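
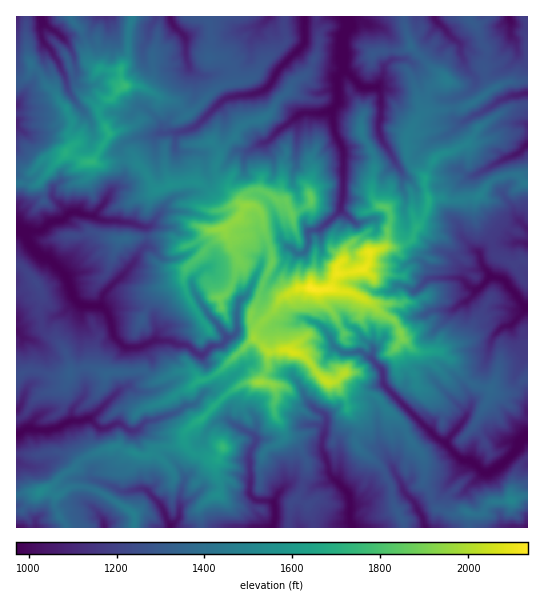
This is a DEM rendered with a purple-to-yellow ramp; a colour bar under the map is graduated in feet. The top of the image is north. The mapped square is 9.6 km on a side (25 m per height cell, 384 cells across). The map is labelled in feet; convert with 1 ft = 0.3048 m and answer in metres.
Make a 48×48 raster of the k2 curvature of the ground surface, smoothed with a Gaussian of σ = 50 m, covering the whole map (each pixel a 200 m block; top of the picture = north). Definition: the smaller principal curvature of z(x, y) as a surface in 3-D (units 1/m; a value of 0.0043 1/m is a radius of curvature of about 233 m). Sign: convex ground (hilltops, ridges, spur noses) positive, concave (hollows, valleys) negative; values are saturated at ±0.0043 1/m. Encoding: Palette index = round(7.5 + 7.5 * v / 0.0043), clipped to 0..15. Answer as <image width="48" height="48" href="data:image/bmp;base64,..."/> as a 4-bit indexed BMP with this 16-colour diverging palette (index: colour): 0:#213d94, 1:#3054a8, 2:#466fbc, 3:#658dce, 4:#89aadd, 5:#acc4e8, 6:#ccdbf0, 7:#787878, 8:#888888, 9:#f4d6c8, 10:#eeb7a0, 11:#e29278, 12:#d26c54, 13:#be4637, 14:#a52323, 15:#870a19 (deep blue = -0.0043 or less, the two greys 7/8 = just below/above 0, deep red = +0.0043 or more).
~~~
<image width="48" height="48" href="data:image/bmp;base64,Qk32BAAAAAAAAHYAAAAoAAAAMAAAADAAAAABAAQAAAAAAIAEAAATCwAAEwsAABAAAAAAAAAAlD0hAKhUMAC8b0YAzo1lAN2qiQDoxKwA8NvMAHh4eACIiIgAyNb0AKC37gB4kuIAVGzSADdGvgAjI6UAGQqHAGVmd3c2d1Y0ZlVFVUdnd3ZmZoc2ZmZkRIZHd3RneINil3eHaDd4d3WHeHNod4d1hWhnZlZ3eGJzR3h2I0h3iHVnd1N3dleGlniHd3djMyiEdHdjaEV2eFZ3Zyh3Zkd1h3ZnZmRXhnWEdndzV3VnZVd2dFaHV2Vmd2VVeHd3d3d1Z3ZkV3dodWd3c4Z4hmVEd2d2Z3d3d3dXd3ZTZ2doVWeIZneHdFaFR2eId3eIdod4dmqFN3d2N1h2Z3eGNld2ZVdmd4V4VWZ4dXh2NGd4Nmd3d3dSN3ZmZlVURWMiIld3dkYkR3ZURHZ3d4UncXd4ZnZnZUOFd0Ilh2RnR4VnRHd2eFB2djd3ZkdmdXYnd4dzJYZmV3diRkd2dQeIdkeGdVeHh1hjdVZ2clZmZXdDeHZnUHiHV1aIdnVniFeFVnZGhlRnl4gGiXZUB2h1dnd3Z4d3iHeHd2d2dWc1ZUJHdoiXB2dXZ3ZnZ3d3d3d2eGd3cld0VlVXRXhgRmZmd3Zod3hmd3d2VWh2ADV2WHiIcwARiWd4dmZYd2Vnh3dkZTQzWDBFd3d2cJlENoVHd4dId2d4d2dliHZ3aIAFd3Z5MmNVRoZUd3djWGd2d2hWeGZmZgcHd3YwN1V2dzNXZ3eHVmd3Z1VXZmd3cFgHd3d3d1d3Y1Y0RGd3dniHdXZneHd3Upcwdod3dneGVoWHhkeIZXeHZodGiHdnF3djRnd4d2UiIRFXd1N2SHh3Vnd0V2Z4N3d4BlVoRnZpdYY0RHdEaIdmZ2Z3Rnd4dWd4NlV1OHZ3dkZXd3RneHVmd3d3dHRBSGd3ZXUUNYV3VXVmV3OIeHZ3h3d4hkZ5Vmd3hmFgN3Znh2dld1Z3VWZnh3d4h1dzN3h3dzdwKFdTVmd3dXd3d2ZUVnUzIjVWh1d3dzhDEXACZ0h3Znd3dWhmVDNmdoNkM1Vnd1hXgwSUR0d2Vnd3Z1WFVmY3hoZHd2aIdXg4hwVHiEWGd3h3ZmdTh3dFd4hkVnZ3d3cpdwd3ZkV2dnhkd2Z0RndlZnaHh2dVZWVneAaHWDWGdlZ3WGdnR3d2Z3Z3dnWEd0ZHdid3VDdmZWM3iHZ3dohmeHZnhnZkdmZIeDZXcXZ4dnhiNnZnh1ZleHdWZndURXg3dzVnJYdnd4dnY3VlaHV2VWZWd4aHUkhHhTh1F4d1V4d4d2d2ZnSGd3VTFXZ3dyNnhGiESId3dXhWZmd2dzZVZ3ZogVaIeIVFVWiFN4d3ZiR3d2d2g0dWZmh3dyWId3VmZVeGN2eHd3Umd1d3Und3ZXh3Z3MRNXd2ZlZmRmh2ZVdzI3aINmVolnd3d3d4YVh3dmZEZnd3iGZ3d2dnFWhXVmd2Vmd3hih4dmV3V3d4h1dmd1hVQ4dnhWd2SId3d0N3dmaIRWV3Zmh3Z2dSgnZlZXh1aIiHeIQ3hmV4dmd2hXd3dmgnJnd1dmeFZ3eHd3hFhmaHdXdoZGeHVmdDRmdldlhTVndmZ3dVdmZmVndmN3dnSGc3eGVlh1coh4d3ZXdVZ2dmd3Zzd4d2Rw=="/>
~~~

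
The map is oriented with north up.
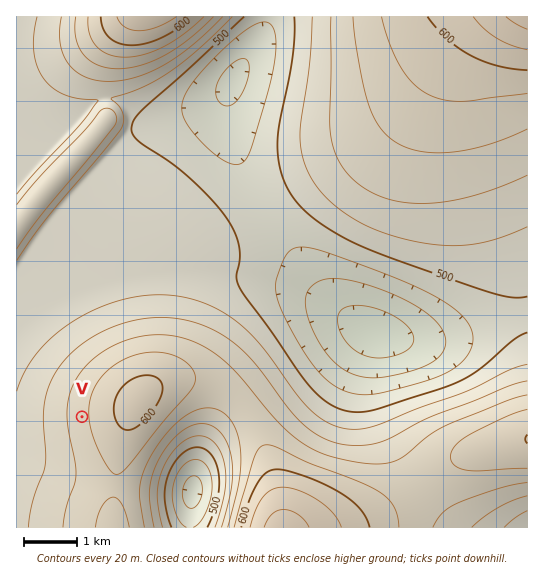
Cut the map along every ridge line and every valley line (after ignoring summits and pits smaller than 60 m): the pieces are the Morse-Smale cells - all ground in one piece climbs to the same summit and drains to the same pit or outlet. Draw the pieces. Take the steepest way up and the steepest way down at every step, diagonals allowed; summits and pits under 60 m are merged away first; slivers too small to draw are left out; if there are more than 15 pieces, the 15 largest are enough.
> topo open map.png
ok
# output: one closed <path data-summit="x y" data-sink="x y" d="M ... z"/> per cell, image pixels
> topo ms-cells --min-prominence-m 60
<path data-summit="283 527" data-sink="373 333" d="M227 92l-10 11-14 6-52 18-25 14-31 33-36 43-43 62 1 249 97 0-1-34 3-24 5-29 8-26 8-14 9-9 11-7 17-5 23 0 18 5 14 8 18 20 13 24 12 33 9 39 2 19 60 0 10-3 34-17 47-35 29-17 34-11 31-6 0-122-10 0-61 19-23 4-25 0-31-5-11-4-16-11-20-16-12-14-64-96-14-27-9-26-5-34z"/><path data-summit="527 17" data-sink="373 333" d="M527 16l-260 0 0 7-7 15-31 49-2 20 5 34 9 26 19 36 64 94 17 15 32 21 36 7 25 0 23-4 36-12 35-9z"/><path data-summit="145 17" data-sink="373 333" d="M266 16l-250 1 1 262 42-62 36-43 31-33 16-10 61-22 21-12 36-59 7-15z"/><path data-summit="283 527" data-sink="193 491" d="M197 380l-23 0-11 3-17 9-11 13-12 30-6 26-4 33 2 33 167 1-1-19-6-30-10-29-12-27-10-16-14-14-14-8z"/><path data-summit="283 527" data-sink="527 527" d="M527 440l-30 5-34 11-29 17-53 39-22 11-15 4 183 1z"/>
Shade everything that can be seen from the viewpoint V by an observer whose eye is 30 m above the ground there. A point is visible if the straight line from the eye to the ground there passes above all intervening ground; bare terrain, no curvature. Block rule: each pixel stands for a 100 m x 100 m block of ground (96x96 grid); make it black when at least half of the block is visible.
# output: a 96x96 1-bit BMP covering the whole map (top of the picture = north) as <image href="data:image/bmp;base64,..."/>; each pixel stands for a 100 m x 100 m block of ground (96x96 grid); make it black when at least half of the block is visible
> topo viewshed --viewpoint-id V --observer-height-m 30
<image width="96" height="96" href="data:image/bmp;base64,Qk2+BAAAAAAAAD4AAAAoAAAAYAAAAGAAAAABAAEAAAAAAIAEAAATCwAAEwsAAAIAAAAAAAAA////AAAAAAD///wAAP/AAAAAAAD///wAAP/AAAAAAAD///wAAH/gAAAAAAD///wAAH/gAAAAAAD///wAAH/gAAAAAAD///wAAD/wAAAAAAD///gAAD/wAAAAAAD///gAAB/wAAAAAAD///AAAB/4AAAAAAD///AAAA/wAAAAAAD///AAAAfwAAAAAAD///AAAAPgAAAAAAD///AAAAAAAAAAAAD///AAAAAAAAAAAAD///AAAAAAAAAAAAD///AAAAAAAAAAAAD///AAAAAAAAAAAAD///gAAAAAAAAAAAD///gAAAAAAAAAAAD///gAAAAAAAAAAAD///wAAAAAAAAAAAD///wAAAAAAAAAAAD///wAAAAAAAAAAAD///wAAAAAAAAAAAD///4AAAAAAAAAAAD///4AAAAAAAAAAAD///wAAAAAAAAAAAD///wAAAAAAAAAAAD///gAAAAAAAAAAAD///AAAAAAAAAAAAD//8AAAAAAAAAAAAD//wAAAAAAAAAAAAD//gAAAAAAAAAAAAD//AAAAAAAAAAAAAD//AAAAAAAAAAAAAD//AAAAAAAAAAAAAD//AAAAAAAAAAAAAD//AAAAAAAAAAAAAD//gAAAAAAAAAAAAD//gAAAAAAAAAAAAD//wAAAAAAAAAAAAD//wAAAAAAAAAAAAD//4AAAAAAAAAAAAD//8AAAAAAAAAAAAD//+AAAAAAAAAAAAD///AAAAAAAAAAAAD///gAAAAAAAAAAAD///wAAAAAAAAAAAD///8AAAAAAAAAAAD///+AAAAAAAAAAAD////AAAAAAAAAAAD////wAAAAAAAAAAD////4AAAAAAAAAAD////8AAAAAAAAAAD////+AAAAAAAAAAD/////AAAAAAAAAAD/////gAAAAAAAAAD/////wAAAAAAAAAB/////4AAAAAAAAAA/////8AAAAAAAAAAf////4AAAAAAAAAAf////wAAAAAAAAAAP////gAAAAAAAAAAH////AAAAAAAAAAAD///+AAAAAAAAAAAB///+AAAAAAAAAAAA///8AAAAAAAAAAAAf//4AAAAAAAAAAAAP//4AAAAAAAAAAAAH//wAAAH/wAAAAAAD//wAAB///AAAAAAD//wAD////8AAAAAB//wAD/////gAAAAA//wAD/////8AAAAAf/4AD//////gAAAAP/4AD//////4AAAAP/8AD///////AAAAAf8AD///////wAAAAf+AD///////8AAAAf/AD////////AAAAf/gD////////4AAA//wD////////8AAA//4D////////8AAB//8D////////8AB////H////////8AH/////////////8Af/////////////8A//////////////8A//////////////8B//////////////8B//////////////8D//////////////8D//////////////8D//////////////8AH/////////////8AB/////////////8="/>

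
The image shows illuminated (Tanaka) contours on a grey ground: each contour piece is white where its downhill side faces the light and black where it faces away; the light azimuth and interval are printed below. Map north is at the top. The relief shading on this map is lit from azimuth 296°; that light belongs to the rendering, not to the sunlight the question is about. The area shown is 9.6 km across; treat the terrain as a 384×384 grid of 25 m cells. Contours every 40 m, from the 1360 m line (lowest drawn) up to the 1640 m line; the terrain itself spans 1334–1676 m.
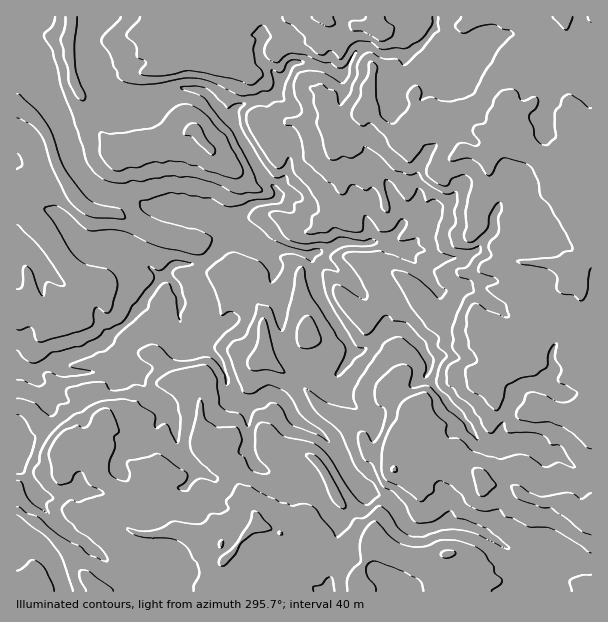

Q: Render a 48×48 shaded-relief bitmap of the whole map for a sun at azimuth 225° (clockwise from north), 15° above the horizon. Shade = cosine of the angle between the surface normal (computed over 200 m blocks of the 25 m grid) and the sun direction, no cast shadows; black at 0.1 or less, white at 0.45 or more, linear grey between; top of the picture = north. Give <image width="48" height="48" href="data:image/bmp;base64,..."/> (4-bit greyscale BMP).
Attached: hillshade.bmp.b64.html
<image width="48" height="48" href="data:image/bmp;base64,Qk32BAAAAAAAAHYAAAAoAAAAMAAAADAAAAABAAQAAAAAAIAEAAATCwAAEwsAABAAAAAAAAAAAAAAABEREQAiIiIAMzMzAERERABVVVUAZmZmAHd3dwCIiIgAmZmZAKqqqgC7u7sAzMzMAN3d3QDu7u4A////AEQ1vEAlZ3eIl0Vnd3eqZGiZmGZlVmaJdlVHyBJXd3eJlmd3d3eYZniZmHdkRVaHZWVZoyaZiIial3d4h3d4iImIiHZCNWd3eGaKU3qYiImql2eJh3d5moZEVTEBR4iJrHiUSbqYh4mHd2iYdmZomEECQgAlmpmr3Zg0u5hlVnZGZnh1VlVndSA5dVebuqq93FE6p2REZmVWZodDRUR3QxK9mKzLq7u7qACKdVVnd2ZmZ4UjREeDE1v7iL3Kq5d3VAbKd4d2ZmZmV2MjVnlQOv/oaLy4h1RUQ0vJiIZnd3ZViVI2eJgAr/6Geap0VDRVVau5eHZnd1NqpzOKmZMH7+pmeIcyNERWirq4iHZmZTSqdUa5djAt26lmZmMCRUV5vJqYdmZmZDenZkeVMQGuqJlmZUE4iIqrzIiGVWZlRDinVCZzEVvrdph3VBS8q8zMy4dlVWVEM0qnMhVSF92WR6mVMSrrqsqZh2VWZlISI5ymIEhjbMc0iqpzEZ/qh5ZVZjJXdTEjONyVE6qI3HNHqpdBCP7ZZ3RXdxR1REM1e5hjBdustzRniHYxXdynaHeJiHl0VWZ4mGMgCuqZZWZ3d3ZDe6mHZ3d4iMt4iHaJlzIhbbh1R4hmiHYym7qXZnZ4d8qamHeIdURHqnd0WYY1qnUW3cyoZmZ3dqmZmYiXZVR5l2hyeWIa2WZ93LuWVnZ3eIh4h2iGZlaJh4pieEBvt4rOuaqER3d4mnd4dnhmZ2aIiJpDiCLtdprLdplDeXeJqHd3ZodWd1aZmak1lyjmR5q4NpZpqIibqHZmiHZVZlipqpU2hkuDiqqDSaq6mIirhWZ5hlRFVomIiGM2lVhpypcyiZmpqYmpZWaZU0VVeZmqdkM2hGirhUEWiJqZqHd2VnmmNWZoq7unZUNpqry3QyOJvMy6hmZmeJqDSJmruXZVVVi+/cual6uqvMyoh3d5l6hEjMvKZERUR4vNqJm8ismJmruHiHeKh3ZY3qhjNWZnibuWV4moa6eYmst3iHipd3eL1yNFeHiJq7l1eruneoeovcuHeImod3ecgVmqqZqr3spYzuuYmXmr/7uYiJqXd2eqNb3LurvO7YJe79upmJzO+5u5eJqHeIm3St26qrvNyCDfzLupmM7MuZu4erl3eJqla8uYiZq7cgf7q6uoityYiYmHm5VXiKuFi7hlVnmXIB/5mayni8mImHeImENomcplnJVERXhzAI+3iLx3u4d3iHiIhjSKl6Y2u3VVVnZABMtlaLpoqGZ3ZWZodEaJZENZylVnd2QQSslka8hXhlZ2VVV4dVZ3QjV710eZmYZH3tqHraY1l1Z3ZmaIZEVnQ1aMtFmry7rP/tpmqmEXp1ZnZmd3ZFV2VWeclXmru6u8upU4p1WMpzRXdmd4dlZ3d3ethYqqqHZ3d2R7m97LhUWHdmdndleJh3i7doqqlmZ3d2WJrNuoi8mIdWh3dniZd4mZdniZdneId3aJq7qZvJd3Z6mIiamZd4d5hmZ3h3eId3eby8mHmGZ2ebmZq6mZeA=="/>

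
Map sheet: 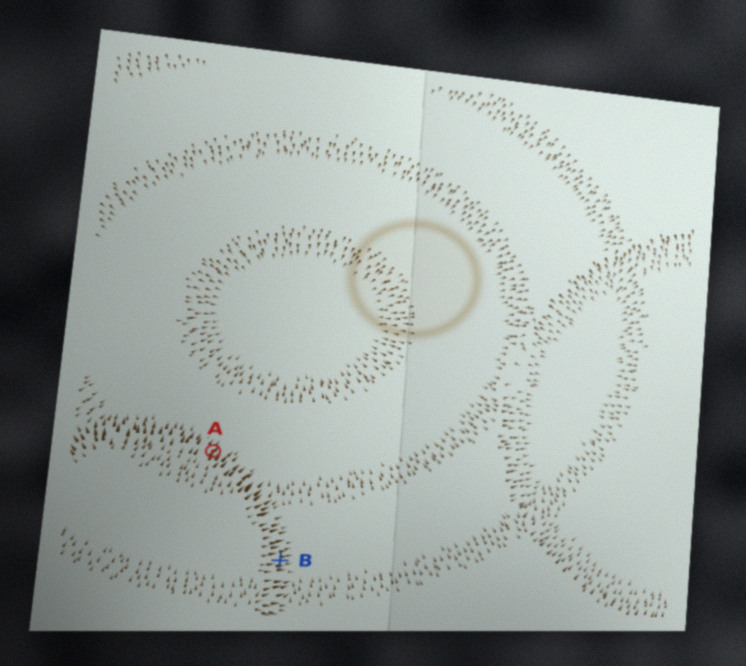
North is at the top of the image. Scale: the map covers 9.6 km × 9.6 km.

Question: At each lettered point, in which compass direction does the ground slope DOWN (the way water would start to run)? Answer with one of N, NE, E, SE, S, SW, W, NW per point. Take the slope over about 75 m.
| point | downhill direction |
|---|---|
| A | NE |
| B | E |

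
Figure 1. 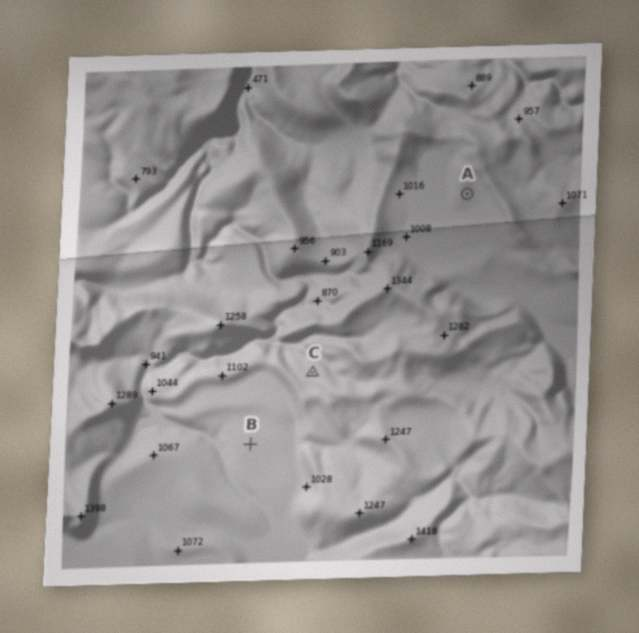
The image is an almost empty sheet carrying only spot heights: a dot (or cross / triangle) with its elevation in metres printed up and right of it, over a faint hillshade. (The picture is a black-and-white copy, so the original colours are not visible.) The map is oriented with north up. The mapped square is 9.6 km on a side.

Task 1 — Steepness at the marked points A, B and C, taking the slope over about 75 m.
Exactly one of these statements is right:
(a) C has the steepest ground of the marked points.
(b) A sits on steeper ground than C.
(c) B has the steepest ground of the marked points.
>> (a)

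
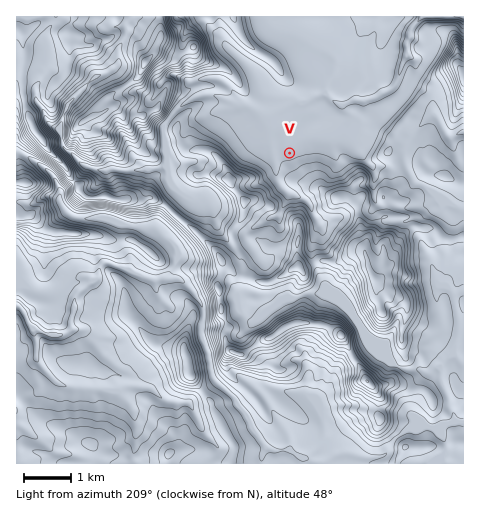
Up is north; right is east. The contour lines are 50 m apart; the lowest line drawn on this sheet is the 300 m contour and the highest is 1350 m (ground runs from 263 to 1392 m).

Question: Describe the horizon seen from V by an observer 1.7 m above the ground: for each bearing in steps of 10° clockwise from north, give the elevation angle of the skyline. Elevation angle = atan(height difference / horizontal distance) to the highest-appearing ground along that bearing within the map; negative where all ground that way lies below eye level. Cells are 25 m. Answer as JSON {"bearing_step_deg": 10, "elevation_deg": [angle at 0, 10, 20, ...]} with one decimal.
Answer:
{"bearing_step_deg": 10, "elevation_deg": [1.2, 0.0, 0.1, 0.6, 0.4, 0.2, 6.2, 7.0, 3.8, 4.7, 4.0, 9.8, 10.8, 14.2, 13.2, 11.7, 10.4, 12.5, 10.8, 8.0, 11.6, 13.4, 15.5, 14.2, 15.1, 15.5, 12.5, 9.6, 10.2, 10.2, 12.6, 12.1, 8.9, 2.6, 2.8, 2.7]}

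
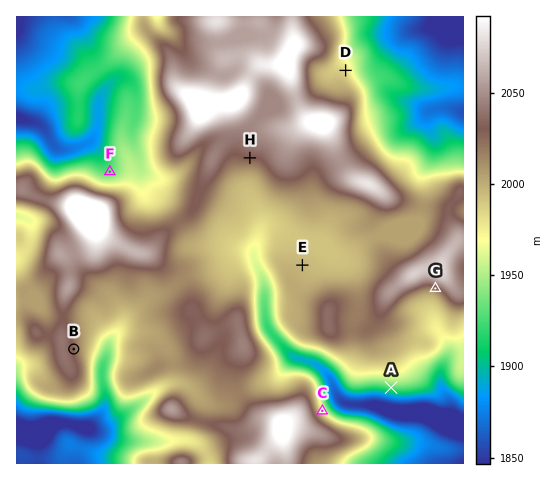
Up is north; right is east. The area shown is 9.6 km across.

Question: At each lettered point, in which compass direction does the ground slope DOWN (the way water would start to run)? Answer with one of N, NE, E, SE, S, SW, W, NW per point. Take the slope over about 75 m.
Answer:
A S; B E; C NE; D NE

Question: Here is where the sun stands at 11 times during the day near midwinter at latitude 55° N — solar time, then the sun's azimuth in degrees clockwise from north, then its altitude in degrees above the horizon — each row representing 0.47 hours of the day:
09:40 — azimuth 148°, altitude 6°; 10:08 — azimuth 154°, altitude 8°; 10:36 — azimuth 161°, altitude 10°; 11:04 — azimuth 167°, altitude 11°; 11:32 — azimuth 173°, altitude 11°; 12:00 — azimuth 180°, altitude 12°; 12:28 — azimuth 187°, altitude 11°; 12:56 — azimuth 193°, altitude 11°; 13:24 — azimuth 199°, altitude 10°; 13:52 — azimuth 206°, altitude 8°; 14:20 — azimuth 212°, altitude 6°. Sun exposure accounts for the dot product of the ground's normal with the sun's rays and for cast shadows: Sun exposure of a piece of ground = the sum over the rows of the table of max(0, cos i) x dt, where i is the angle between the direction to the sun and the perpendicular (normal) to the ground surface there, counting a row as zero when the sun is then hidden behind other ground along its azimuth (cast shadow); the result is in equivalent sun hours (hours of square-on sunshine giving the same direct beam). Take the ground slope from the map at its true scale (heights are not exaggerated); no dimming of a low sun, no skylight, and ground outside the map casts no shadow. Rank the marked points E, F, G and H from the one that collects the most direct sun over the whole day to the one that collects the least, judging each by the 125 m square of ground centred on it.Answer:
G > H > E > F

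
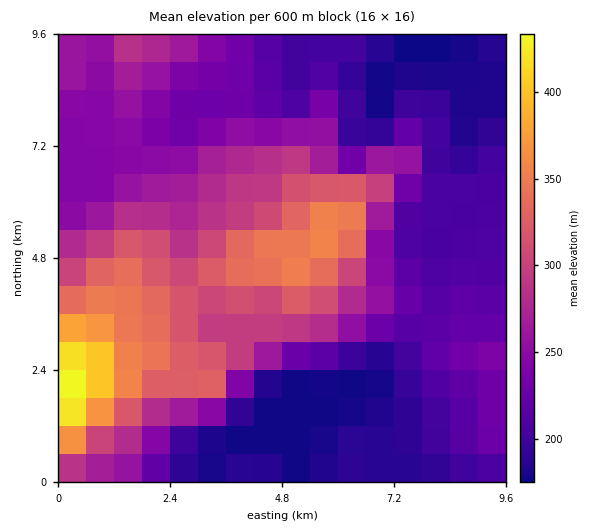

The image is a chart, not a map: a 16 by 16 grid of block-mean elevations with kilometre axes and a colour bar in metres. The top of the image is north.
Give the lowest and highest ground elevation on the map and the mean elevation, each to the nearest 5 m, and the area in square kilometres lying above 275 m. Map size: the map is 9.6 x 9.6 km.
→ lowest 175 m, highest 435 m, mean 250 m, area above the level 30.5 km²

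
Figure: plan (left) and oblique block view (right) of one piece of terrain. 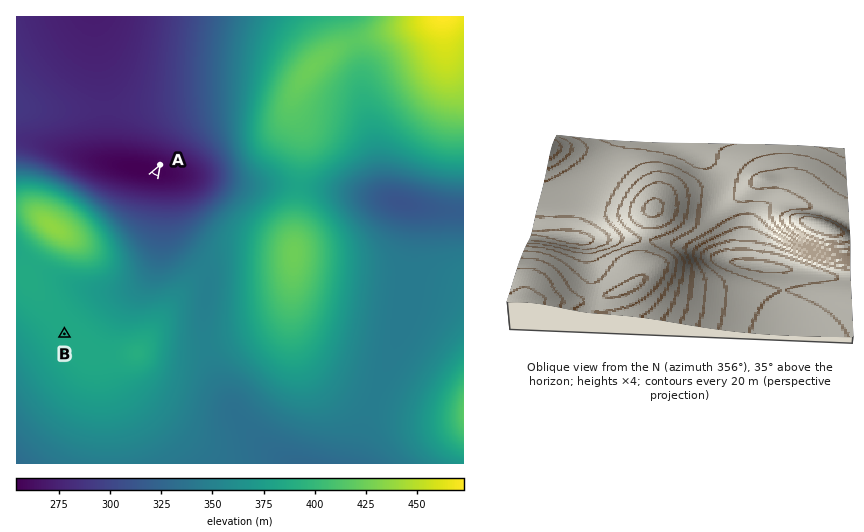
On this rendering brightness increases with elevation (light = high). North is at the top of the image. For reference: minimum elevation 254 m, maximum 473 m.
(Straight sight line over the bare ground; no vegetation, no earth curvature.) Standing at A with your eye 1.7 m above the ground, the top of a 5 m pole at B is out of sight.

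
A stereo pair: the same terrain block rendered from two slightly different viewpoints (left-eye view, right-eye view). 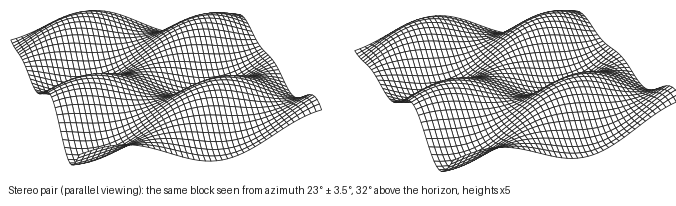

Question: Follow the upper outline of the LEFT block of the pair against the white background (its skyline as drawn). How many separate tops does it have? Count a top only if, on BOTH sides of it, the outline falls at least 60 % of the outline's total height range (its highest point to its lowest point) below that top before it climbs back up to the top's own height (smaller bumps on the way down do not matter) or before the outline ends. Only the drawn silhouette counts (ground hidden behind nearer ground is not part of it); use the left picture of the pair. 0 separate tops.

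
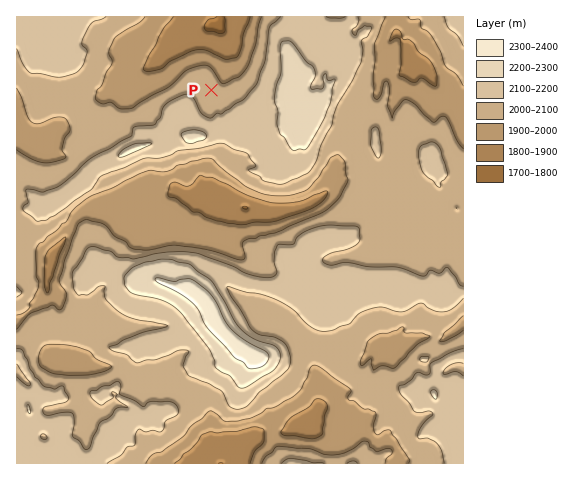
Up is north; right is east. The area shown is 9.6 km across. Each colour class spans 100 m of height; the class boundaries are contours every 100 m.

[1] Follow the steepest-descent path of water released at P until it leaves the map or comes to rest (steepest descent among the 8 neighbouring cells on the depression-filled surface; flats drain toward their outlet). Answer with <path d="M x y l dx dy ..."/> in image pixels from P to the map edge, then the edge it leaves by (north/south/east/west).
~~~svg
<path d="M211 90l3 0 8-8 0-15 3-4 2-28-4-3-1-14-1-1"/>
exit: north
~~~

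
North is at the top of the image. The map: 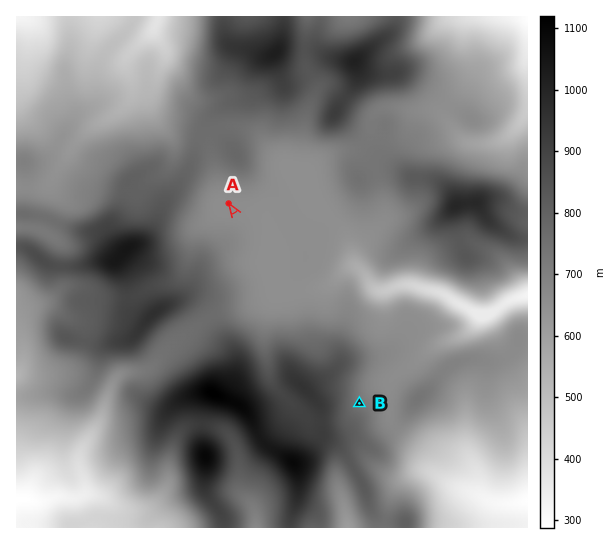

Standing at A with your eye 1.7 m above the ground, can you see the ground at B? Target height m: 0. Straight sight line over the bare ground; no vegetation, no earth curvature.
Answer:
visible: false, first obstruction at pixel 307 323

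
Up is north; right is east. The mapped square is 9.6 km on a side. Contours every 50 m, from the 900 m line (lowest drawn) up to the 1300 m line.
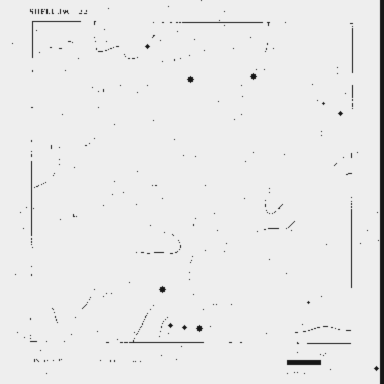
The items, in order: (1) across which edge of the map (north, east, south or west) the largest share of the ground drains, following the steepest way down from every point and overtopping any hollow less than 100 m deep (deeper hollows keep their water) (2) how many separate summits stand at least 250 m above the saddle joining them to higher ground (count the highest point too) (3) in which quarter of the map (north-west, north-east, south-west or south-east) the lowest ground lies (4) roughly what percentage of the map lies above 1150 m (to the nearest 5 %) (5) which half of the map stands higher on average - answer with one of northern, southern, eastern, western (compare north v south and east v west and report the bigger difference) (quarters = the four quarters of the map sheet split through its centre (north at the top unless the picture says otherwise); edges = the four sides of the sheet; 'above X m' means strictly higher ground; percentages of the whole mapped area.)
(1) Drainage is mainly to the south: more ground falls towards that edge than towards any other.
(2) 1 summit rises at least 250 m above its surroundings.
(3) The lowest ground is in the south-west quarter.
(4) Ground above 1150 m makes up about 30 % of the sheet.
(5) On average the northern half of the map is the higher ground.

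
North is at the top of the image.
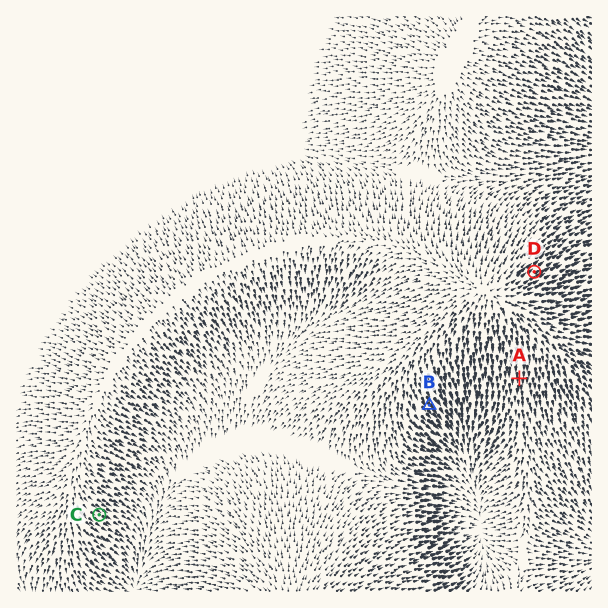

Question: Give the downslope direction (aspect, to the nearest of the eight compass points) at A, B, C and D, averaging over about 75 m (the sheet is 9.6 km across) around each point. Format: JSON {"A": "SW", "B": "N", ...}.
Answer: {"A": "S", "B": "SE", "C": "SE", "D": "NE"}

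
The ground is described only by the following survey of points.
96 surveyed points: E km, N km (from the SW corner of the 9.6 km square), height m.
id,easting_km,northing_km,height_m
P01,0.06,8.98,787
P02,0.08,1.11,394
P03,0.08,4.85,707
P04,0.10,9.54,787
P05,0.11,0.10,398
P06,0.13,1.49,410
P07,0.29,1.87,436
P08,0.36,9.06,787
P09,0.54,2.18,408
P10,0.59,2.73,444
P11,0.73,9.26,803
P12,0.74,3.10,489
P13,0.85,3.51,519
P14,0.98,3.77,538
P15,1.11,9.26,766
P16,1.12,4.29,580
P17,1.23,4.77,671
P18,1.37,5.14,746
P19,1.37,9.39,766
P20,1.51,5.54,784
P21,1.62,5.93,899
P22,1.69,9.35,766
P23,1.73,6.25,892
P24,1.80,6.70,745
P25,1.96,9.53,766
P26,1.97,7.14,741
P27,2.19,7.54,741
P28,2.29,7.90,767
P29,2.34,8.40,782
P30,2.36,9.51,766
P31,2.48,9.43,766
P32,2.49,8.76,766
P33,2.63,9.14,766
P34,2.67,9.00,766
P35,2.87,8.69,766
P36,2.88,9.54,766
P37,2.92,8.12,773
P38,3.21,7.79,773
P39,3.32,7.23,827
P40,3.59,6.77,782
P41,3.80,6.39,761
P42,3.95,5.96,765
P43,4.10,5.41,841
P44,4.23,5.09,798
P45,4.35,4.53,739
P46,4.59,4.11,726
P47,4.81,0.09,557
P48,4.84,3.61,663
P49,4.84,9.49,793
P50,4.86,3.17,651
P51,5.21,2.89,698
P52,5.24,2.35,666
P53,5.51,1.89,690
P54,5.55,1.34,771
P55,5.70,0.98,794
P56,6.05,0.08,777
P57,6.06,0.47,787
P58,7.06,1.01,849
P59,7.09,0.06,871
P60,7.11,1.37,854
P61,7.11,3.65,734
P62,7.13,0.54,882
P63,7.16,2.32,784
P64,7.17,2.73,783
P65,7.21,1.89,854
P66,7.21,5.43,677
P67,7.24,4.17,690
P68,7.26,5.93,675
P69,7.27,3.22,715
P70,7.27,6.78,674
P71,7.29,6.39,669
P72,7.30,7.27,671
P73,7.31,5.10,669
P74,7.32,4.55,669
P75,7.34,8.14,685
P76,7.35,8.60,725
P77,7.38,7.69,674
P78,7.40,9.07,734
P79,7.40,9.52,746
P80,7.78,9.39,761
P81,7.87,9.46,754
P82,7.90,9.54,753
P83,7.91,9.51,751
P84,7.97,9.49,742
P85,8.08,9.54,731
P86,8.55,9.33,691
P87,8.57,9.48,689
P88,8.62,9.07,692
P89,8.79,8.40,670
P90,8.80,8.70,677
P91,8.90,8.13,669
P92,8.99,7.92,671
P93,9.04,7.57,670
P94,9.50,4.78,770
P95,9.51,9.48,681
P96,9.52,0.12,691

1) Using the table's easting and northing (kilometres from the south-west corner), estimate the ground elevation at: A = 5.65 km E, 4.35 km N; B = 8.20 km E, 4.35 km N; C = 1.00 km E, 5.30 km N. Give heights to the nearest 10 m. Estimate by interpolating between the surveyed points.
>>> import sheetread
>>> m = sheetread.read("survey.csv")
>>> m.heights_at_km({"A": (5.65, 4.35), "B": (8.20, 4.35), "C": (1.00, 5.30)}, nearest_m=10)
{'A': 690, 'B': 670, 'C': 760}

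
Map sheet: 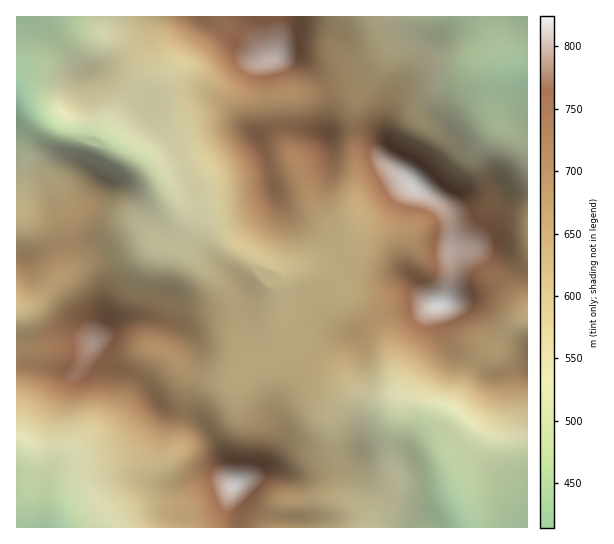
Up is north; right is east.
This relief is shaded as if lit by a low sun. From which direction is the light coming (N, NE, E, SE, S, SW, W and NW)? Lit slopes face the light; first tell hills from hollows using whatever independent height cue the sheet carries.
SW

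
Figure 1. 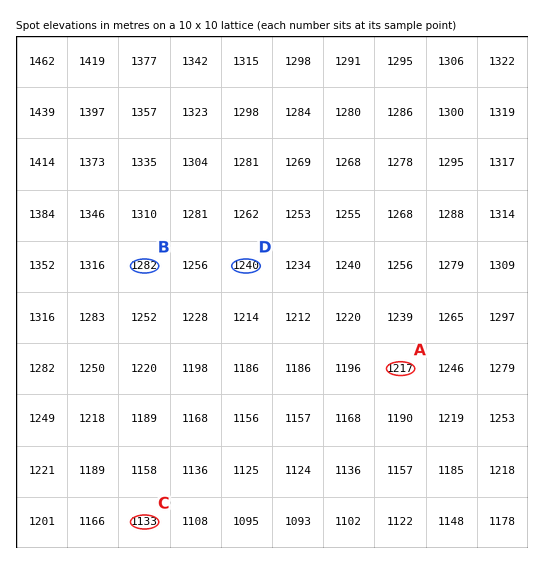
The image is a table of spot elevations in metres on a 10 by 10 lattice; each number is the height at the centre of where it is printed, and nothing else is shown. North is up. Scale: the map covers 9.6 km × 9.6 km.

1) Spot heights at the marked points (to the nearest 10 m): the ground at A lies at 1220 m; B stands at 1280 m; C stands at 1130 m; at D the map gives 1240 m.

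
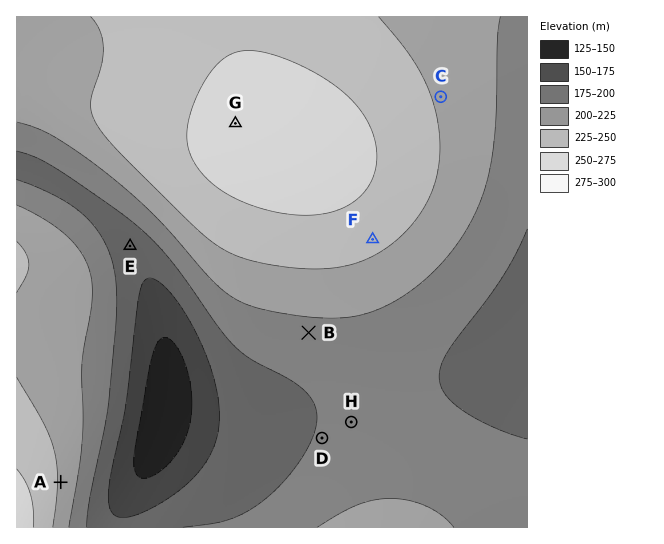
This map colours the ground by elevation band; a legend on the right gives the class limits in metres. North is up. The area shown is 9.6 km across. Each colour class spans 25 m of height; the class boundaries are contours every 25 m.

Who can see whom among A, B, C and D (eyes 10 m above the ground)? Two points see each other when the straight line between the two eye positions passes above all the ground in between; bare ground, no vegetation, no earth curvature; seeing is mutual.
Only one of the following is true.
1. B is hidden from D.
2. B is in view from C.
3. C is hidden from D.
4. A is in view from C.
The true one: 3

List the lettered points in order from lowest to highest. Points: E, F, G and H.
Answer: E H F G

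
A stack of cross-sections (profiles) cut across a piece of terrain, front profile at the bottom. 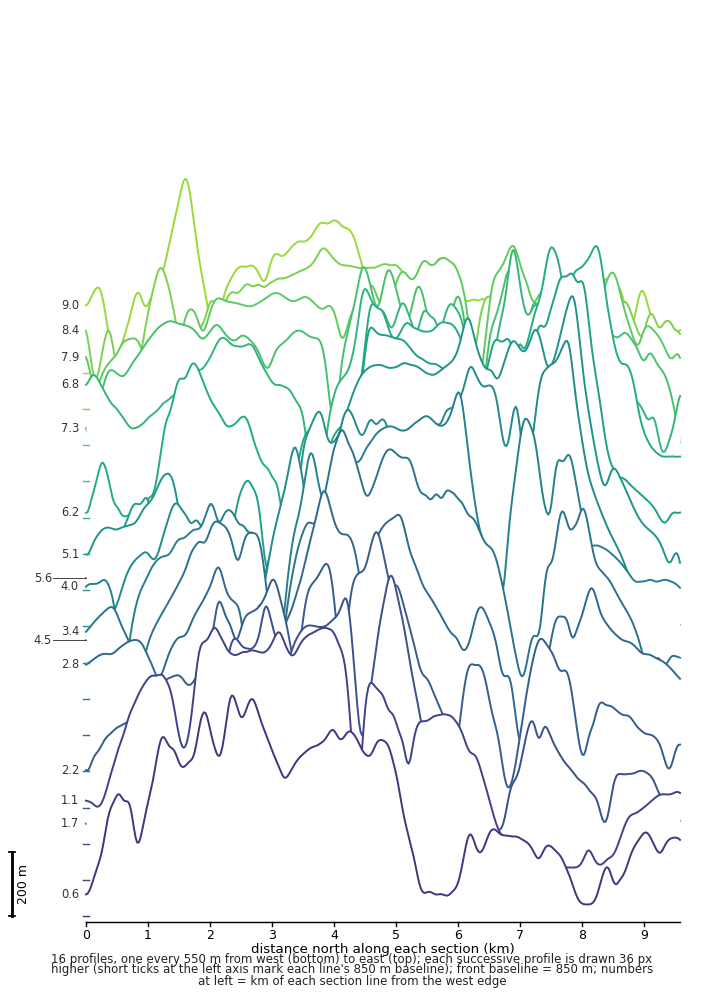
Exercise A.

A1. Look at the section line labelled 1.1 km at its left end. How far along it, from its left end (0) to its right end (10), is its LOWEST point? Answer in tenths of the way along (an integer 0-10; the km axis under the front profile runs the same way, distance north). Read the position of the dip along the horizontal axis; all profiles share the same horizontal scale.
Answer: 8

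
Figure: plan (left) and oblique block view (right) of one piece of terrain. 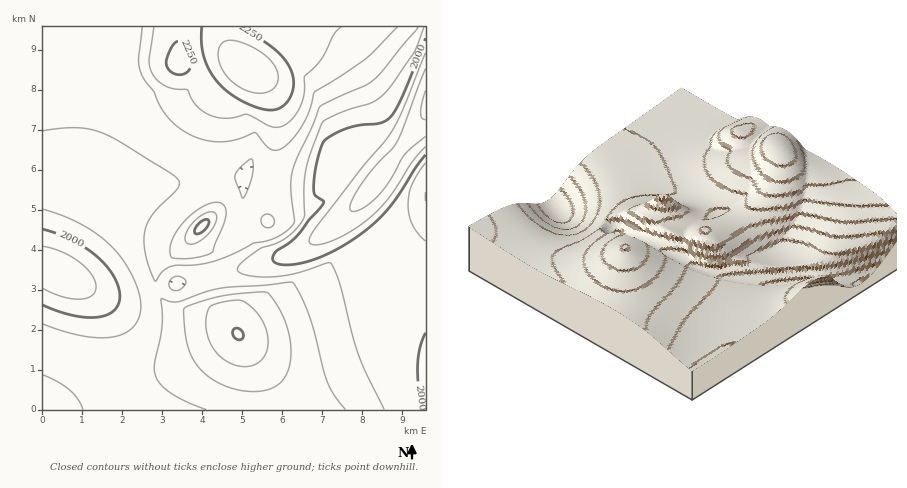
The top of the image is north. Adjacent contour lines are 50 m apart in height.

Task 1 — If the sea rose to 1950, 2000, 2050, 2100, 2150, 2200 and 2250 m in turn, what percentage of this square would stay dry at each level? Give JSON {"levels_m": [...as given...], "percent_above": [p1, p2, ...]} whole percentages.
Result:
{"levels_m": [1950, 2000, 2050, 2100, 2150, 2200, 2250], "percent_above": [94, 88, 72, 48, 22, 12, 4]}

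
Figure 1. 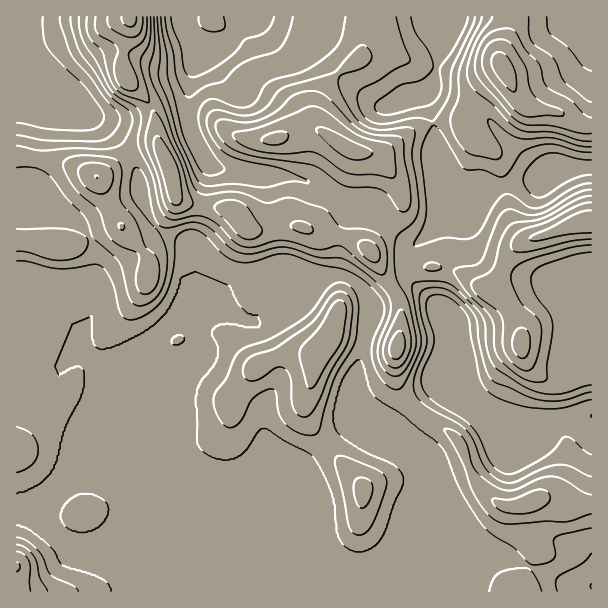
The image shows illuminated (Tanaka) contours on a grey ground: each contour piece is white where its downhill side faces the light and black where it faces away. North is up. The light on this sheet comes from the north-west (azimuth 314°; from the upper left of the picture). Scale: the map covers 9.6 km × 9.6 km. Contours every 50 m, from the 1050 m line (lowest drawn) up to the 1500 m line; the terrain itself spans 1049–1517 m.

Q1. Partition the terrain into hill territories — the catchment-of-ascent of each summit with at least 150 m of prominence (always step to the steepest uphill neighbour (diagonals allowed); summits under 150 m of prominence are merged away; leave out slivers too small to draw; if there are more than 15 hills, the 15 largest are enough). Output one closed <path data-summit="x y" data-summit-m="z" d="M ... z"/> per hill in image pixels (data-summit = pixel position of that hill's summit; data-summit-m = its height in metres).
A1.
<path data-summit="129 17" data-summit-m="1516" d="M438 16l-422 1 1 503 12 2 103 43 366 0-10 10-5 17 109-1 0-174-26-1-18 5-29-1-12-4-21-12-10-9-16-32-22-57-28-25-4-9 2-18 9-12 14-12 46-19 19-23-5-4-18 0-11-4-8-9-18-28-3-21-6-17 0-9 7-16 10-41z"/><path data-summit="587 222" data-summit-m="1437" d="M591 168l-24 0-28 12-42 7-20 24-46 19-22 21-3 7 2 18 30 30 22 57 16 32 19 15 17 8 36 3 18-5 26 0z"/><path data-summit="330 336" data-summit-m="1342" d="M342 276l-13 0-35 12-16 14-4 10-8 7-9 3-36-3-9 5-10 15-6 17 0 22-6 18 2 47 2 7 10 10 89 38 37 36 0-22-22-51 28-27 8-4 66 27 6 5 2-1-44-44-6-12-10-33 0-9 10-37 0-27-15-19z"/><path data-summit="503 68" data-summit-m="1471" d="M591 16l-152 1 5 22-10 41-7 16 0 9 6 17 3 21 18 28 8 9 11 4 18 0 9 3 39-7 28-12 25-1z"/><path data-summit="17 566" data-summit-m="1355" d="M23 520l-7 1 1 71 465 0 6-17 11-9-367-1z"/>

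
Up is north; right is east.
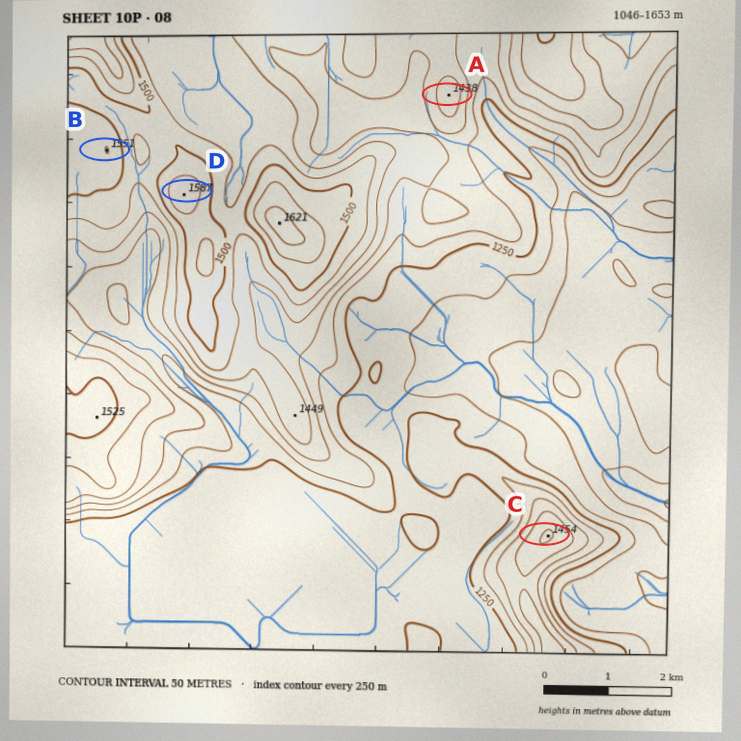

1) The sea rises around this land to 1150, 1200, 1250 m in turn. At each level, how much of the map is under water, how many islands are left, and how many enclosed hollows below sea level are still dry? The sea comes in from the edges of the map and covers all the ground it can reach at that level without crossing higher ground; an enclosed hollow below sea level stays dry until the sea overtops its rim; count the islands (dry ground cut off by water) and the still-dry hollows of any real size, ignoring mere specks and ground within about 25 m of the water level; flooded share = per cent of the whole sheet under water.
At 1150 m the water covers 8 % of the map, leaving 0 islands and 0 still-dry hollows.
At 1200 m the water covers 18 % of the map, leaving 0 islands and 0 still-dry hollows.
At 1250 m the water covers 44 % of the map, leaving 0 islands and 0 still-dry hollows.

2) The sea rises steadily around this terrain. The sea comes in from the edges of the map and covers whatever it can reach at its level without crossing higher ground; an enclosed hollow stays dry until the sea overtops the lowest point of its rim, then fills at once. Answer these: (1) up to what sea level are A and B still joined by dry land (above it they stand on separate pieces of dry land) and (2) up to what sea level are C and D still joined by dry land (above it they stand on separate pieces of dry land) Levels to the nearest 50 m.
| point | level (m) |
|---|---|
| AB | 1350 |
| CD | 1250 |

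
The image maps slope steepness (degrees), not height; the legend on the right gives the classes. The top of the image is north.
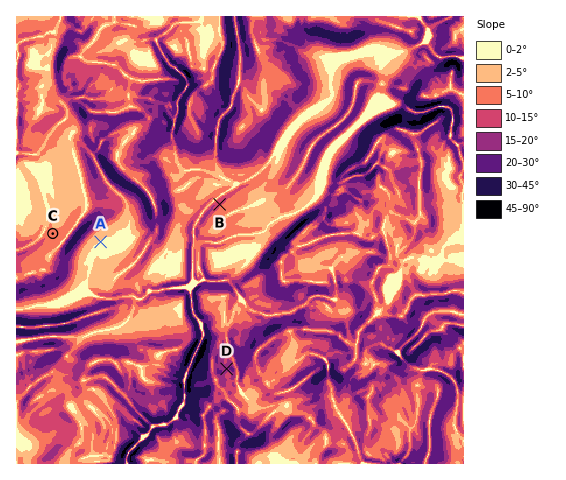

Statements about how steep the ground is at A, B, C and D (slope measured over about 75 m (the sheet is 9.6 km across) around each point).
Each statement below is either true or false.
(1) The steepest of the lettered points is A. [false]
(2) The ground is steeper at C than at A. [true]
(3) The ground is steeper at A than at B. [false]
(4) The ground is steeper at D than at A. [true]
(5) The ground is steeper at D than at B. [true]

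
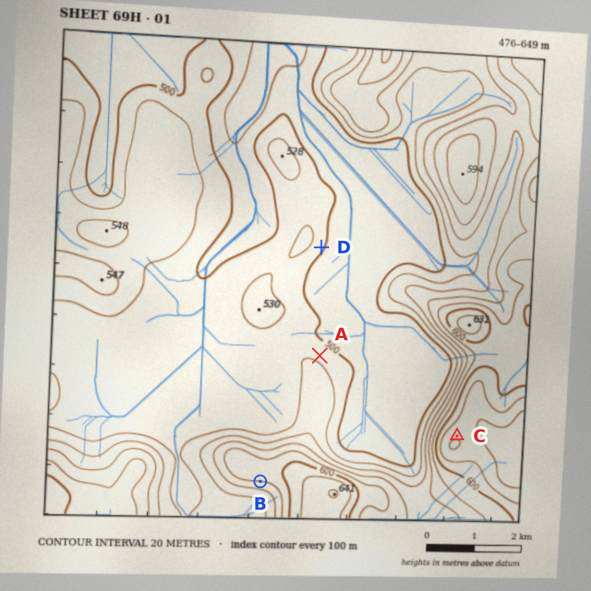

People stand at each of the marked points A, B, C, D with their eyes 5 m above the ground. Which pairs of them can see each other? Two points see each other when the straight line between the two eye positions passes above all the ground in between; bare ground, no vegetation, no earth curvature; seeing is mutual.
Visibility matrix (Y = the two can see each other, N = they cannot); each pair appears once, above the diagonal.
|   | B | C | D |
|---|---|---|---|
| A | N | Y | Y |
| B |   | N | N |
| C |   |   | Y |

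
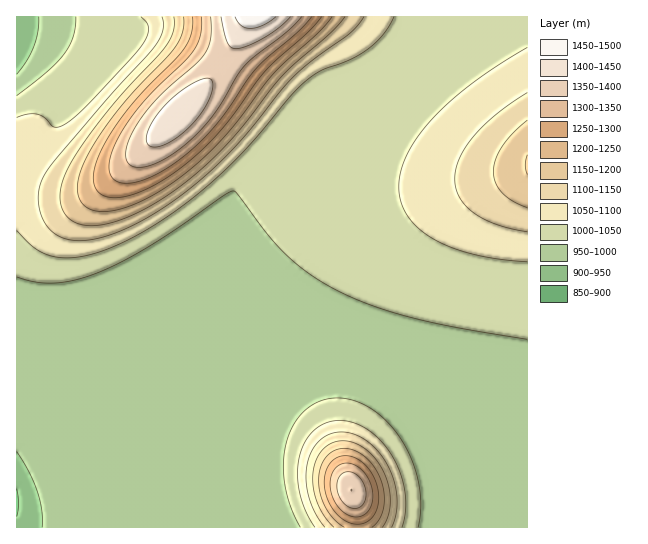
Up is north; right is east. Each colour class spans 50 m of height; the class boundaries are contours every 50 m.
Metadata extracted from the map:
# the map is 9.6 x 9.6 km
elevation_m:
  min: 890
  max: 1480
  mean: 1050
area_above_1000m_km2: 50.9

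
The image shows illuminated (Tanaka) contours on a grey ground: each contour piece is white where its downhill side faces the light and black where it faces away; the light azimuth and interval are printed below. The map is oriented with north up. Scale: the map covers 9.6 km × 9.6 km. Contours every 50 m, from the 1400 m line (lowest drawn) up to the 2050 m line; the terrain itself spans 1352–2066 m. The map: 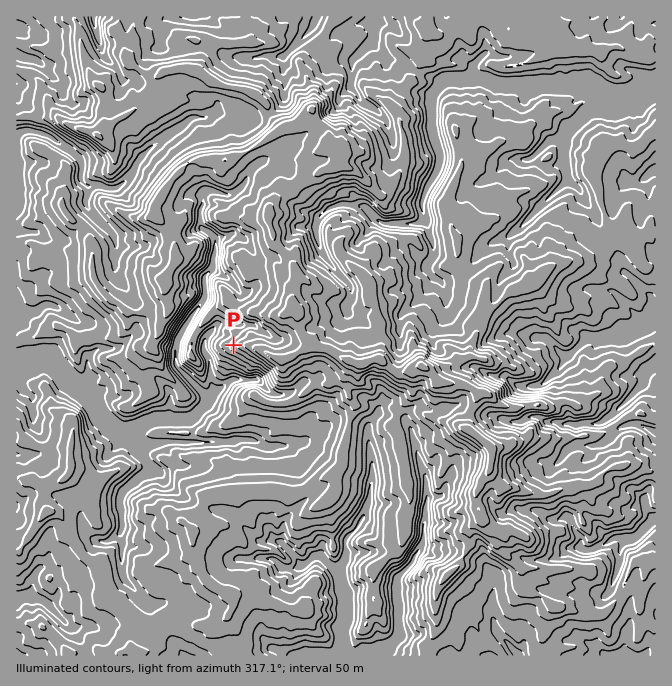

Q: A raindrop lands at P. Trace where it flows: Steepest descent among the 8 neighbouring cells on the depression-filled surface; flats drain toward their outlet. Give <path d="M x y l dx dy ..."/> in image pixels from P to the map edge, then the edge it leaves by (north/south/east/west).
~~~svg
<path d="M234 345l-7 0-13 13-4 0 0 24 5 10-1 3-5 5 0 2-17 16-3 2-35 0-10 5-4 0-5 3-3 0-5 4-9 0-3-2-17-17-4-10-42-41-4-2-24 0-7 3"/>
exit: west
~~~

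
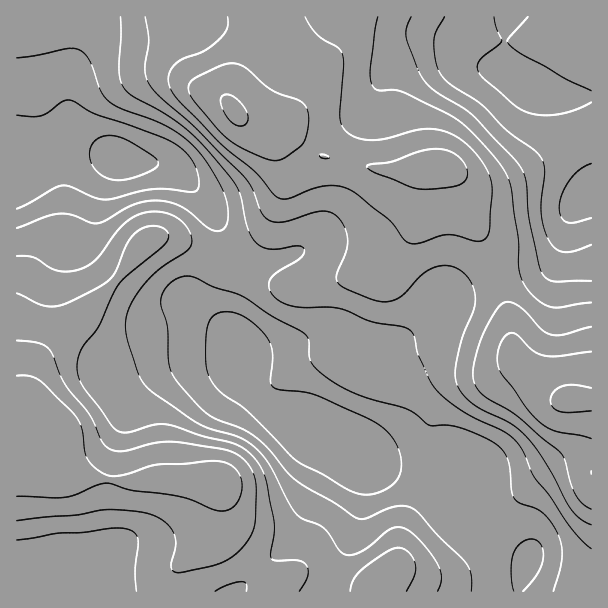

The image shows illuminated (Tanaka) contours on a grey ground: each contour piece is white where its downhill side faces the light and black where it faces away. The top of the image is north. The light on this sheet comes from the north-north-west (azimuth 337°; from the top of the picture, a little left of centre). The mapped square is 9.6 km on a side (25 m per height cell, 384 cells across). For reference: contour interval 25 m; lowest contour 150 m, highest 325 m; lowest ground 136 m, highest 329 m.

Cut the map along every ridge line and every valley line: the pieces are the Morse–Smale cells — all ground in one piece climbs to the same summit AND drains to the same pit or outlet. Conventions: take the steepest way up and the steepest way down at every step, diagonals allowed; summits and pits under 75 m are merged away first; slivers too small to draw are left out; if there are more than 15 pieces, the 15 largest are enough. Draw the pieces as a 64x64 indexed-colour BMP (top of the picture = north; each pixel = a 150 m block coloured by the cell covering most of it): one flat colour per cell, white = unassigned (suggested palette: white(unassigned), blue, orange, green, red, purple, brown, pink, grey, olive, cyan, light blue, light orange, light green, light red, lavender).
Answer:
<image width="64" height="64" href="data:image/bmp;base64,Qk12CAAAAAAAAHYAAAAoAAAAQAAAAEAAAAABAAQAAAAAAAAIAAATCwAAEwsAABAAAAAAAAAA////ALR3HwAOf/8ALKAsACgn1gC9Z5QAS1aMAMJ34wB/f38AIr28AM++FwDox64AeLv/AIrfmACWmP8A1bDFACIiIiIiIiIiIiIiIiIiIiIiIiIiIiIiIiIiIiIRERERIiIiIiIiIiIiIiIiIiIiIiIiIiIiIiIiIiIiIhEREREiIiIiIiIiIiIiIiIiIiIiIiIiIiIiIiIiIiIiIRERESIiIiIiIiIiIiIiIiIiIiIiIiIiIiIiIiIiIiIhERERIiIiIiIiIiIiIiIiIiIiIiIiIiIiIiIiIiIiIREREREiIiIiIiIiIiIiIiIiIiIiIiIiIiIiIiIiIiERERERESIiIiIiIiIiIiIiIiIiIiIiIiIiIiIiIiIiERERERERIiIiIiIiIiIiIiIiIiIiIiIiIiIiIiIiIiEREREREREiIiIiIiIiIiIiIiIiIiIiIiIiIiIiIiIiERERERERESIiIiIiIiIiIiIiIiIiIiIiIiIiIiIiIiIRERERERERIiIiIiIiIiIiIiIiIiIiIiIiIiIiIiIiIiEREREREREiIiIiIiIiIiIiIiIiIiIiIiIiIiIiIiIiIRERERERESIiIiIiIiIiIiIiIiIiIiIiIiIiIiIiIiIhERERERERIiIiIiIiIiIiIiIiIiIiIiIiIiIiERERIiEREREREREiIiIiIiIiIiIiIiIiIiIiIiIiIRERERERERERERERESIiIiIiIiIiIiIiIiIiIiIiIiIRERERERERERERERERIiIiIiIiIiIiIiIiIiIiIiIiIREREREREREREREREREiIiIiIiIiIiIiIiIiIiIiIiERERERERERERERERERESIiIiIiIiIiIiIiIiIiIiIRERERERERERERERERERERIiIiIiIiIiIiIiIiIiIhEREREREREREREREREREREREiIiIiIiIiIiIiIiIiIhERERERERERERERERERERERESIiIiIiIiIiIiIiIiIhERERERERERERERERERERERMzIiIiIiIiIiIiIiIiIhERERERERERERERERERERERMzMiIiIiIiIiIiIiIiIiERERERERERERERERERERETMzMyIiIiIiIiIiIiIiIiERERERERERERERERERERETMzMzIiIiIiIiIiIiIiIiIRERERERERERERERERERETMzMzMiIiIiIiIiIiIiIiIhERERERERERERERERERETMzMzMyIiIiIiIiIiIiIiIhERERERERERERERERERERMzMzMzIiIiIiIiIiIiIiIiEREREREREREREREREREREzMzMzMiIiIiIiIiIiIiIiERERERERERERERERERERETMzMzMyIiIiIiIiIiIiIiERERERERERERERERERERERMzMzMzIiIiIiIiIiIiIiEREREREREREREREREREREREzMzMzMiIiIiIiIiIiIiEREREREREREREREREREREREzMzMzMyIiIiIiIiIiIiIRERERERERERERERERERERETMzMzMzIiIiIiIiIiIiIhERERERERERERERERERERERMzMzMzMiIiIiIiIiIiIiIRERERERERERERERERERERMzMzMzMyIiIiIiIiIiIiIiEREREREREREREREREREREzMzMzMzIiIiIiIiIiIiIiIRERERERERERERERERERETMzMzMzMiIiIiIiIiIiIiIhERERERERERERERERERETMzMzMzMyIiIiIiIiIiIiIiERERERERERERERERERERMzMzMzMzIiIiIiIiIiIiIiIRERERERERERERERERERMzMzMzMzMiIiIiIiIiIiIiIhEREREREREREREREREREzMzMzMzMyIiIiIiIiIiIiIiEREREREREREREREREREzMzMzMzMzIiIiIiIiIiIiIiERERERERERERERERERETMzMzMzMzMiIiIiIiIiIiIiERERERERERERERERERERMzMzMzMzMyIiIiIiIiIiIiERERERERERERERERERERMzMzMzMzMzESIiIiIiIiIiERERERERERERERERERERMzMzMzMzMzMREiIiIiIiIhERERERERERERERMzMzMzMzMzMzMzMzMxERESIiERERERERERERERERMzMzMzMzMzMzMzMzMzMzERERERERERERERERERERETMzMzMzMzMzMzMzMzMzMzMRERERERERERERERERERETMzMzMzMzMzMzMzMzMzMzMxERERERERERERERERERETMzMzMzMzMzMzMzMzMzMzMzERERERERERERERERERETMzMzMzMzMzMzMzMzMzMzMzMREREREREREREREREREREzMzMzMzMzMzMzMzMzMzMzMxERERERERERERERERERERMzMzMzMzMzMzMzMzMzMzMzEREREREREREREREREREREzMzMzMzMzMzMzMzMzMzMzMRERERERERERERERERERETMzMzMzMzMzMzMzMzMzMzMxERERERERERERERERERERMzMzMzMzMzMzMzMzMzMzMzEREREREREREREREREREREzMzMzMzMzMzMzMzMzMzMzMRERERERERERERERERERETMzMzMzMzMzMzMzMzMzMzMxERERERERERERERERERETMzMzMzMzMzMzMzMzMzMzMzERERERERERERERERERERMzMzMzMzMzMzMzMzMzMzMzMREREREREREREREREREREzMzMzMzMzMzMzMzMzMzMzMxERERERERERERERERERETMzMzMzMzMzMzMzMzMzMzMz"/>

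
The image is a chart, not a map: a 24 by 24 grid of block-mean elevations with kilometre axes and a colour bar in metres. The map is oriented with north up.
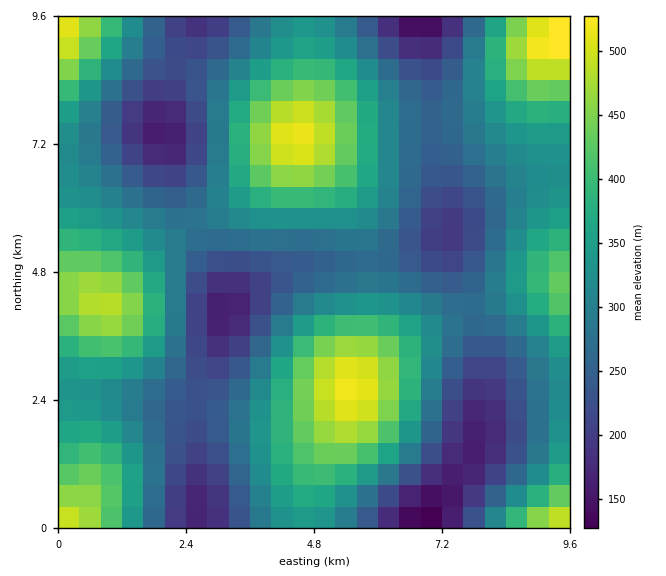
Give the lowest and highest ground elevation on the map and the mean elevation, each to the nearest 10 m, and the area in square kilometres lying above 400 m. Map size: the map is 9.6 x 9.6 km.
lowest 120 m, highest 540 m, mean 310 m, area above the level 18.2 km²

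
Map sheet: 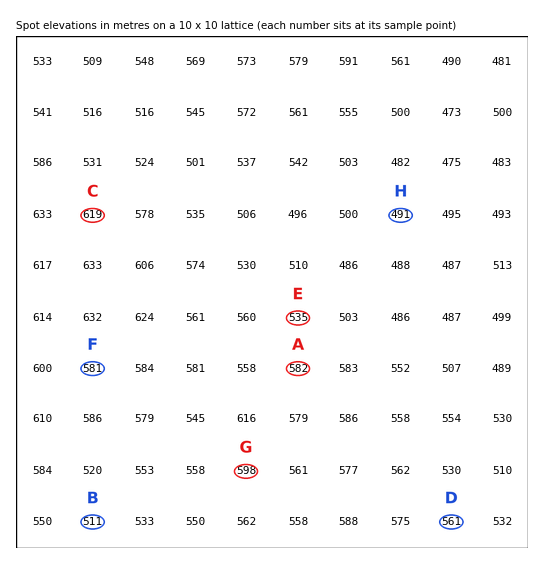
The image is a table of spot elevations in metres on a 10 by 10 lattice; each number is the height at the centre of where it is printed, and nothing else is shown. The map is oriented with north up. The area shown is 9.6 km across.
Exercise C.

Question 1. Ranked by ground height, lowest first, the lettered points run B A C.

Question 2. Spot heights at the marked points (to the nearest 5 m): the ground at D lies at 560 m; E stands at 535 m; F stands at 580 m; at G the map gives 600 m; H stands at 490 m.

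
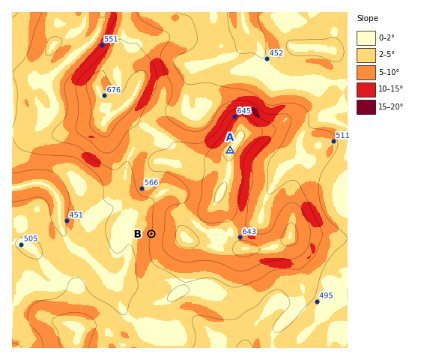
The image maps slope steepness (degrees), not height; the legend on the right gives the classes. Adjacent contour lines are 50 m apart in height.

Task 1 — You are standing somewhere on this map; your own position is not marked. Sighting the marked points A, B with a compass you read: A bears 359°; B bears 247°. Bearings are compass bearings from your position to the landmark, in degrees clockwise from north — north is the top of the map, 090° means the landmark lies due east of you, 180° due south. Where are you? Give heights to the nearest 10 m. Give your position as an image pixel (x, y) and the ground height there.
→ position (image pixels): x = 231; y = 200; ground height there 680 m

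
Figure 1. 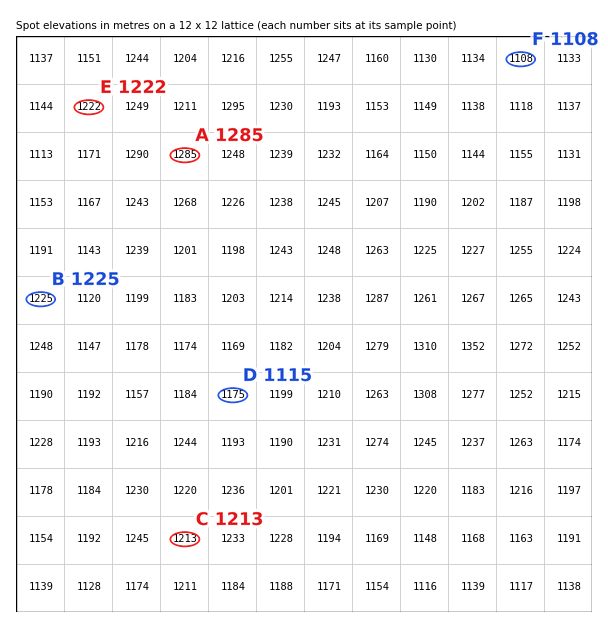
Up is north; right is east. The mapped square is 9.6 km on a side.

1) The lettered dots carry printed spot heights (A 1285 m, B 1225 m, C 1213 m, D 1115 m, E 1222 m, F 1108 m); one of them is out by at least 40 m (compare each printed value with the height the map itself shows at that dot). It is D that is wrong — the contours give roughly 1175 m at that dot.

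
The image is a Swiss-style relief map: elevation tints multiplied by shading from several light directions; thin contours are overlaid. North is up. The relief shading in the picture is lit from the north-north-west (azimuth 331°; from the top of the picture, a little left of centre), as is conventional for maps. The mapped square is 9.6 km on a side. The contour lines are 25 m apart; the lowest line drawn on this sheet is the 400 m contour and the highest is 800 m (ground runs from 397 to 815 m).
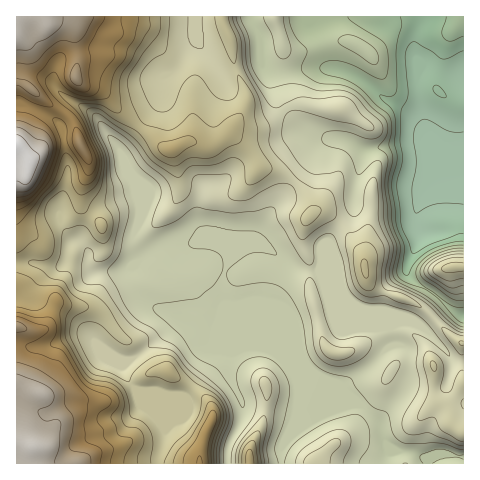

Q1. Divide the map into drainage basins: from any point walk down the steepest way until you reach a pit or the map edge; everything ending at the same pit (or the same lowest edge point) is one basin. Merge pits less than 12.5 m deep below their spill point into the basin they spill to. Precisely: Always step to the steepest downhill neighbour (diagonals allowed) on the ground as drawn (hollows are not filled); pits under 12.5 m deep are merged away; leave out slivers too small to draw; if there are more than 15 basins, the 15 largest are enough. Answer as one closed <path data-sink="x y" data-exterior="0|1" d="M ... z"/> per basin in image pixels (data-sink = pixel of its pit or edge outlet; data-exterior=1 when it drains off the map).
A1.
<path data-sink="463 456" data-exterior="1" d="M46 16l-30 1 0 65 13 5 43 33 18 46-9 23-2 20-11 12-32 14-12-5-8-9 0 105 15 5 14-2 4-6 7-21 10 3 25 3 12 7 21 24 10 5 19 27 14 0 28 18 16 16 2 11-13 32 0 16 263 0 1-31-14-9-4-19 12-13 6-10 0-38-12-7-35-33-43-16-7-8-3-22-4-8-18-26-19-13-9 1-3 4 1-8-8-16-19-17-12-5-15-2-9-17-17-16-4-1-18 12-24-4-13 7-7 0-41-33-21-23-22-8-6-8 2-21-5-32-5-4-21 1z"/><path data-sink="463 174" data-exterior="1" d="M463 16l-240 1 9 28 2 21 13 32-6 17-13 18 21 18 9 17 22 4 12 7 17 20 3 9 0 6 6-3 5 0 19 13 18 26 4 8 3 22 7 8 42 16 5-3 15-25 6-7 22-3z"/><path data-sink="199 17" data-exterior="1" d="M222 16l-175 0-1 4 22 0 5 4 5 32-2 15 1 9 10 7 17 6 21 23 26 19 11 12 4 2 7 0 13-7 9 0 7 4 14-3 15-12 15-26 0-11-12-28-2-21z"/><path data-sink="463 316" data-exterior="1" d="M463 267l-21 2-6 7-19 29 35 32 11 7z"/>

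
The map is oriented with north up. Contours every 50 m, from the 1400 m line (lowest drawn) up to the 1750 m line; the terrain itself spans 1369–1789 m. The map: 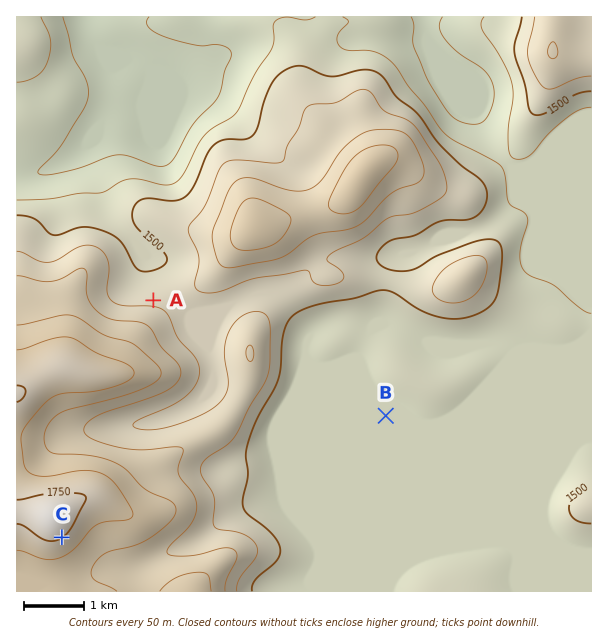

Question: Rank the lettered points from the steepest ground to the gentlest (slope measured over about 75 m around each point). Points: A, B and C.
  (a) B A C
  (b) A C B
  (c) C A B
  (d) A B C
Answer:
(c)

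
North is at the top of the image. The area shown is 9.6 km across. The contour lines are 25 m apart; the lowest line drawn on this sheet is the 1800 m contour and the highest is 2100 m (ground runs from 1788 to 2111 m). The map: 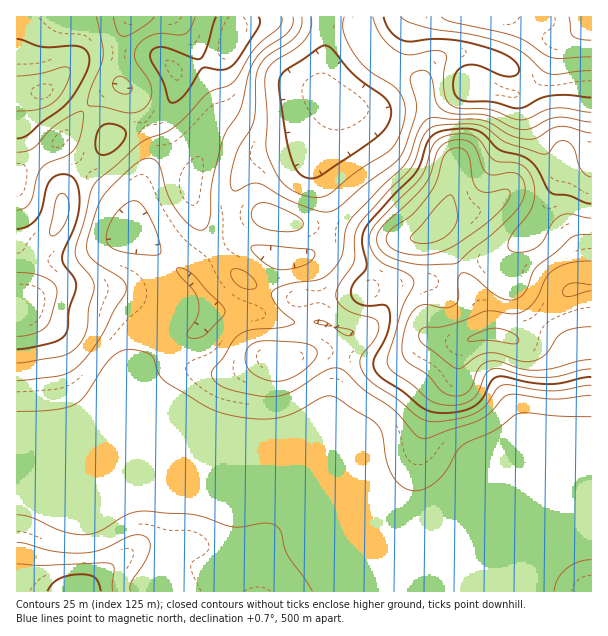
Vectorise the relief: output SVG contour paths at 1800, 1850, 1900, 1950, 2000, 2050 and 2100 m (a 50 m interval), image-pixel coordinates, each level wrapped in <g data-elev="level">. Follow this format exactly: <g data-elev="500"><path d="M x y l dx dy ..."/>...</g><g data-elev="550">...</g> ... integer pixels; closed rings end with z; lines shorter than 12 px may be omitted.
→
<g data-elev="1800"><path d="M591 40l-11-1-7-3-2-4-2-15"/></g><g data-elev="1850"><path d="M591 71l-34 3-8 0-7-4-19-17-17-9-32-9-49-8-18-6-6-4"/></g><g data-elev="1900"><path d="M591 112l-25-4-12 0-9 2-17 9-7 1-8-1-24-10-27 0-8-2-7-6-3-9-1-15 3-18 0-5-3-2-6-1-26 4-12-3-9-6-8-8-5-9-4-12"/><path d="M344 17l-1 6 0 7 9 20 7 10 8 9 24 15 7 6 6 12 1 15-6 20-9 13-35 23-25 20-6 3-7 2-20-5-14-10-12-19-5-18 1-29-2-36 1-9 7-10 23-14 9-9 6-12 0-10"/></g><g data-elev="1950"><path d="M130 591l1-9 14-21 5-12-1-9-5-4-12-1-30 14-19 4-29-2-28-7-9-2"/><path d="M17 381l42-5 9-3 7-5 11-10 11-16 17-32 11-16 1-7-3-6-30-21-6-8 0-7 9-33 6-14 8-10 24-23 12-6 6 0 4 2 5 7 8 29 10 16 9 10 7 6 8 1 4-3 3-11 2-34 9-38 6-13 13-22 11-41 5-9 6-8 27-19 4-8 0-7"/><path d="M345 335l-11-8 13 2 7 3 0 1-3 2z"/><path d="M327 326l-12-3-1-2 9 0 9 5z"/><path d="M244 288l10 1 2-2 0-3-3-6-8-6-6-3-6 0-2 4 1 6 5 6z"/><path d="M278 231l12 1 7-2 5-3 1-5-8-7-23-11-9-1-8 2-4 8 3 9 9 6z"/><path d="M591 133l-22-6-9-1-9 3-15 9-9 1-17-4-19-12-9-3-48-3-6 2-5 4-4 7-9 25-5 9-24 24-31 33-5 10-3 24-10 15-12 9-31 5-9 3-8 4-1 5 5 9 19 18-12 4-31 3-12 4-7 7-9 16-11 12-2 5 4 7 12 8 28 6 17 2 10-2 11-4 34-21 6-2 6 0 8 5 18 17 27 18 24 27 7 4 6-1 51-18 11-8 12-14 6-3 7-1 38 5 37-4"/><path d="M122 94l-7-4-2-4 1-6 5-4 7 3 6 8 0 3-3 3z"/><path d="M154 17l-5 6-11 7-9 5-6 1-3-1-3-4-4-14"/></g><g data-elev="2000"><path d="M101 591l-3-9-3-4-6-3-8-1-12 1-10 4-7 5-5 7"/><path d="M17 349l15-2 24-5 7-5 4-7 2-19 7-26-2-7-10-14-2-7 13-32 4-15 0-19-5-13-5-3-6-1-10 4-6 8-5 22-4 9-9 9-12 3"/><path d="M591 204l-6-1-16-7-14-2-4-1-5-6-8-17-7-8-10-6-21-6-15-15-6-4-17-2-24 3-6 4-4 5-8 23-4 9-24 24-27 31-3 14 4 25-13 17-2 9 3 7 6 4 9 2 15-1 4 3 2 7-1 12-5 14-10 18-1 6 1 4 8 9 21 14 18 15 8 4 9 2 12 0 12-2 9-3 10-7 10-20 7-4 8 0 25 6 18 1 42-7"/><path d="M101 155l10-2 11-10 4-9-4-6-12-4-6 1-4 3-4 7-1 9 2 8z"/><path d="M17 138l6-1 6-3 39-32 16-25 5-17-2-9-7-4-9-1-27 1-27-8"/><path d="M216 17l-10 33-6 9-6-1-30-11-8 1-5 3-1 5 1 4 11 20 6 19 2 3 6 0 7-6 20-28 19 2 11-5 25-38 2-6-1-4"/></g><g data-elev="2050"><path d="M416 264l40-1 35-28 21-20 9-12 4-14-1-6-3-6-8-4-19 2-6-1-5-6-7-20-8-7-13-1-12 5-6 8-7 21-5 11-14 15-28 25-6 11 1 10 8 9 12 5z"/><path d="M591 234l-12 1-7 2-14 14-19 13-6 8-8 20-4 5-6 3-8 0-7-3-9-5-20-17-6-2-4 1-3 5 1 18-3 6-9 5-22-4-9 4-5 6-4 9-5 25 1 8 4 6 21 13 14 17 13 4 7-1 6-4 4-5 6-17 4-4 6-3 10-1 23 8 15 1 16-2 26-7 13-1"/></g><g data-elev="2100"><path d="M511 344l7-2 1-3-2-3-7-4-12-4-14 2-13 6-3 3 2 2 19-1z"/><path d="M591 285l-13-2-8 1-5 3-2 6 1 3 5 1 22-6"/><path d="M419 243l10 0 10-3 8-5 7-7 3-6 0-7-2-12-3-8-3 0-8 6-30 35 0 4z"/></g>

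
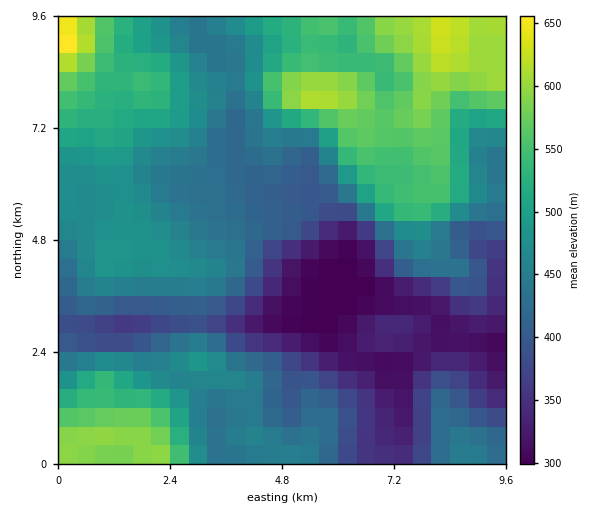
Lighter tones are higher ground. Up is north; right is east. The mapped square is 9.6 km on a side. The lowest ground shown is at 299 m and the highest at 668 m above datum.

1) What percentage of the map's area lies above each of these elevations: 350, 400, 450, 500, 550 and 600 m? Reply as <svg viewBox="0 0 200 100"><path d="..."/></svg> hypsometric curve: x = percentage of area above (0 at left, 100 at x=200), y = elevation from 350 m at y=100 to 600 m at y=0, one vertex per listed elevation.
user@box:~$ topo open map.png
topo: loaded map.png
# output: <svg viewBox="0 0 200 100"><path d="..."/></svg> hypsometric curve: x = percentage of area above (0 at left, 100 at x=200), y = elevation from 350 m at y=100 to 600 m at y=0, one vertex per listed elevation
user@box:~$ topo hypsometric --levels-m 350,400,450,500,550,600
<svg viewBox="0 0 200 100"><path d="M169 100l-22-20-47-20-40-20-28-20-23-20"/></svg>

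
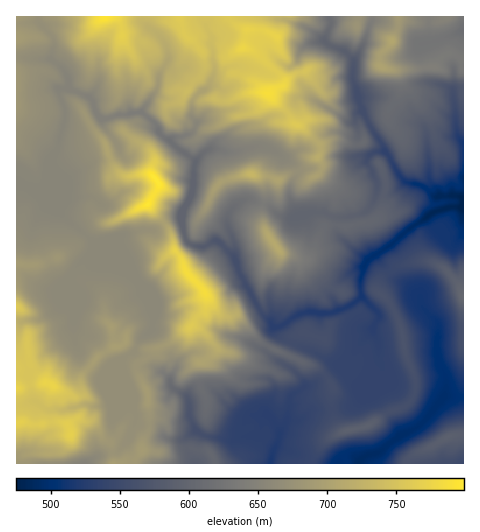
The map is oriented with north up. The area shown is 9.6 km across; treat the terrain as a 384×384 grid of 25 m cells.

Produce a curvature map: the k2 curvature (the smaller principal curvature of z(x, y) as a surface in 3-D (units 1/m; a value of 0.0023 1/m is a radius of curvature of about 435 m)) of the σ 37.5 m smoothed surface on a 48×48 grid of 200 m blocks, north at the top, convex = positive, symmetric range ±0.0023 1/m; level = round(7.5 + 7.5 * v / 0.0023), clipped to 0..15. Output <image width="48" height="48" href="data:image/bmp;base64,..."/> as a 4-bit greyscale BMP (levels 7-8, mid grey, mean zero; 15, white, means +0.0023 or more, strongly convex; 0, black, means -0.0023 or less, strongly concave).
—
<image width="48" height="48" href="data:image/bmp;base64,Qk32BAAAAAAAAHYAAAAoAAAAMAAAADAAAAABAAQAAAAAAIAEAAATCwAAEwsAABAAAAAAAAAAAAAAABEREQAiIiIAMzMzAERERABVVVUAZmZmAHd3dwCIiIgAmZmZAKqqqgC7u7sAzMzMAN3d3QDu7u4A////AGVDMzVmh3ZFVWd4d3d0h3dlZ2Z2eWZmZlZmZ3VmZnh5hHeIZnd1d3d2RWVUV4iGd2doaZVXdmhUI2ZDV3d3aHd3ZVZlRFd3d3d1aIVWZ2d0hlJWZ3d3Z3d3iHiHVURniId3eGeEZ3d2dUaYZnd3d3d3ZmeXVlVWd2d2RGd0d3Z3hxiIdnd3d3d3dmVmeHVWZ2dndUJFd3eGaBeHVlZ3dnd3d3dmd4ZmZnZnd3hVd3aHQjd1ZXVVZXd4h3d3d3dmd3WIhmZHd2d3FkVXZ4iEZlZ4dnd3dnhnZ3dndWZXd2dkJ3REVmVGhkZXZ4d3dndmZ3dodmZ1d3ZVdHiIVWd2Moh1d4d3Z3d1d3dWdmaGVWd4ZVZnaXZjV3VGd3h3aHdmeGiFZndmiFeHZmVneFRXYzZ4d3h3aHdmaFhmZ3d2Z2VmVoZ1ITZTR3d4d3dnaHdmZ0l2d3d3hnZ2WZdSR2YzR4h3d3dneHd2ZyFGd3d4d2d2VnaGeHRFYlhXd3hld2Z2Z5dWd3d3d3d2ZFZ3WGNGdzIiE4c2dmd2Z4Rnd3d3d3d1VneISEBld3Z3ZRFndXd2aFZ3d3d3eHd1dUaZRBJld3d2eUWYdndmeHZ3d3d3d3ZWd4d4VAd0Zod3VyWHZmZWd2d3d3d3d3VkaHh0ZEiHZYd3ZFOHd3ZndXeHh3d3d3ZnOIZFcXd3dHh3h1F2h3d4Vnd3h3d3d3ZndmNIQndnpXd4iEUUd3d2RXd3d4d3d3dldAADNHd4dXZ3c3ZyF4dld3d3d3ZlVmdlYAljZHaIVXd3V3eIQHhnhnd3d3dnYzQ0YFdnR3aGRnd3eHiIdAR4hXd3d3dlZnRkMFh2V3Z0Rnd2VVaIiHE3hXh3d3h1RIenUBeGZXdUdWZnh4VoeIZTNHd3d3dmZFZ1aAV3ZlVmc2Znd4hXd4hEVHd3d3dndCRYiAR4ZlRWYodWd4hHVVJWaHd3d3dYZ2V3MSRod2hnk3iGZ3c3YDZYZXd3d3dXdVeDV1R2ZolmZlRYVmZIBodHhHd3d3dmY0RodkKHdkVmZWd2VGOWCIdHg3d3d3dXVGZ4UDU1ZmZmVUVmREMAaIZYg4d4Z3doJoaEBYhVdmVVZ1V4dmozeIZnc3d3Z3Z0WHYwVCV2Nndmd3dCRlcHeIZnZHd4dndjeWcih2NndDRYeIZ4Y1Fod3Z4ZYd4hXclESE4ZzVFV3dkRnd0JkKId3d2VYd4doc4h2RJeDdnZVZ4ZXUCVUWId3h4Vnd3ZlNXd2cVd2FoZ3eIZFNolDZmd3eIV3d2ZWhXd2dyh3UlZVZ3h0Z0lCVVVVZTNId3hXdldmZyd3dlh3dldld3MiZ2dlVGZ4d4ZmdmdXdkZ2d0ZmZ3MFmHgxioh3aIVmZldmdlhnZ3R3dlh2d1ZheHYhZ1RWd3Z3d2ZYd2d3aHV3dmd4d2dRRSE0N2dWd3h4eGV4d2eGd1Z4dndmd3dHQzhoB4pVd2d3dlZ2d2V3ZWd3dnd4d3l0Nxh5F2Vmd3ZWZnZ2aIZ2ZneHd3dmVTETdzV3VGd3dohg=="/>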